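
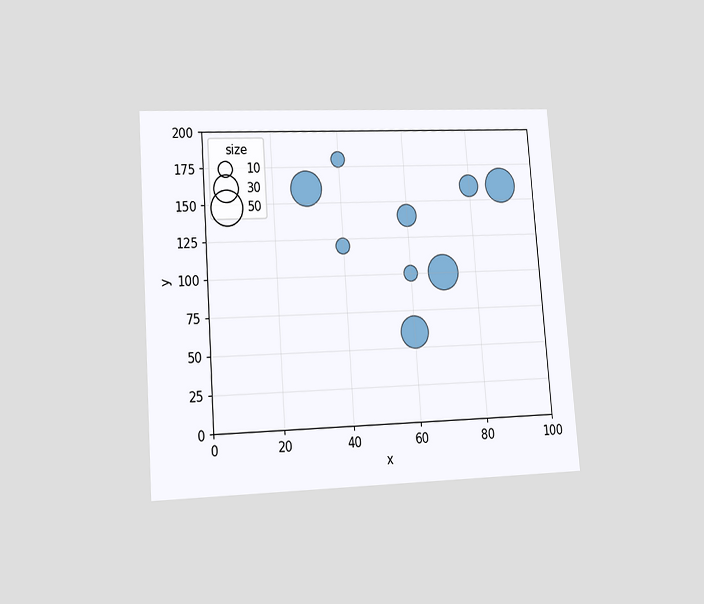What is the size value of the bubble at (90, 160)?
The chart is tilted about 4° counter-clockwise and viewed at a slight angle. Matching the bubble at (90, 160) against the size legend gives 50.

50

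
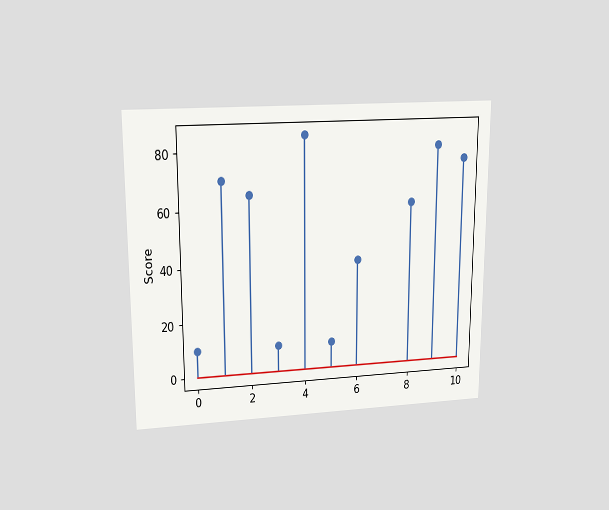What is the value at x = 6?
40

The chart is viewed at a slight angle. The stem at x=6 reaches 40.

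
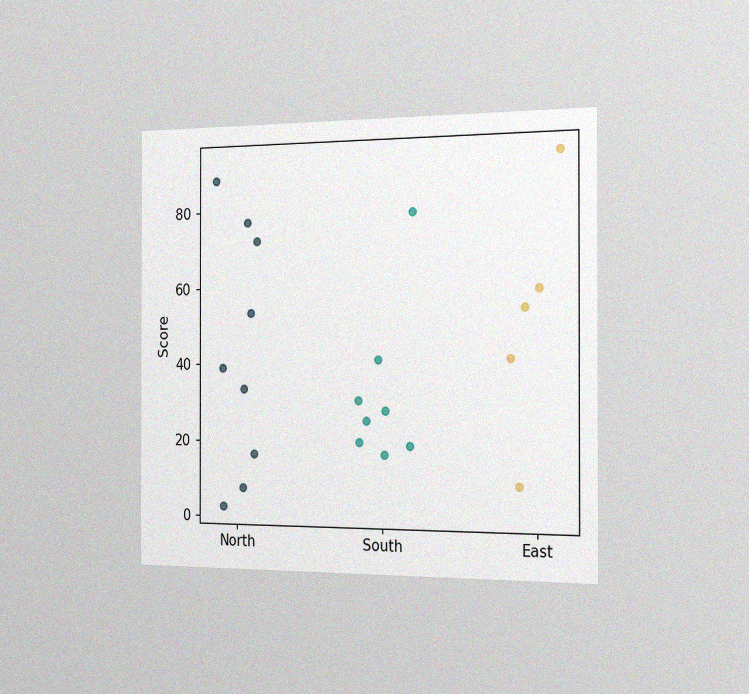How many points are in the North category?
The chart is viewed slightly from the right, with some photo noise. Counting the markers in the North column gives 9.

9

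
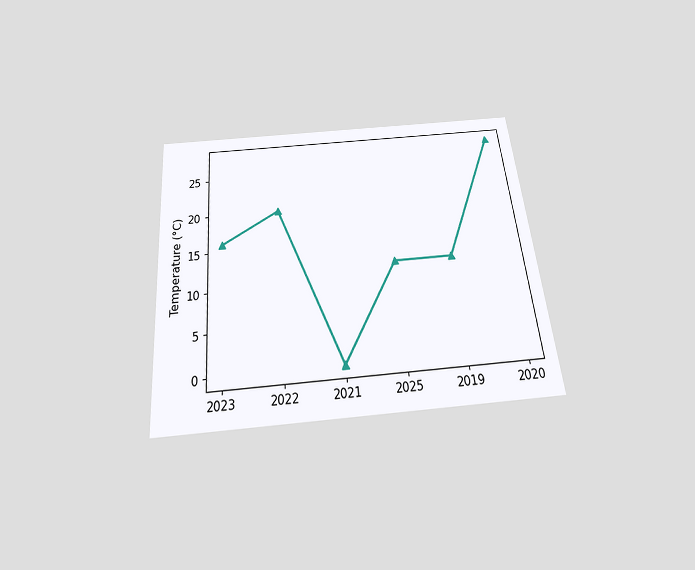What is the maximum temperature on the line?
The chart is tilted about 5° counter-clockwise and viewed slightly from below. The highest point is at 2020, and reading across to the y-axis gives 28°C.

28°C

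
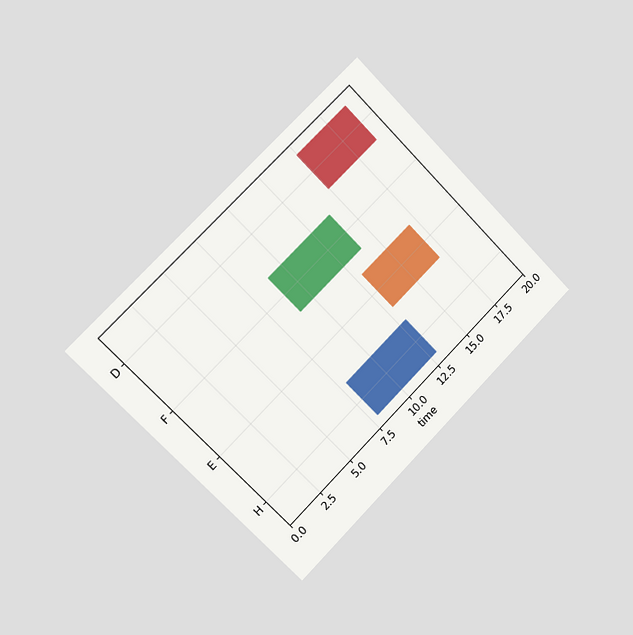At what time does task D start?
The chart is tilted about 45° counter-clockwise and viewed slightly from the left. The D bar begins at t=15.

15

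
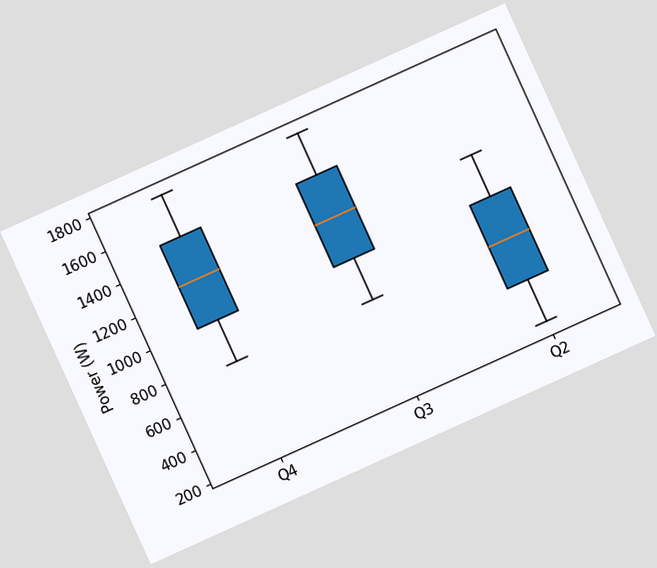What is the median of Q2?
750W

The chart is tilted about 24° counter-clockwise. The median line in the Q2 box sits at 750W.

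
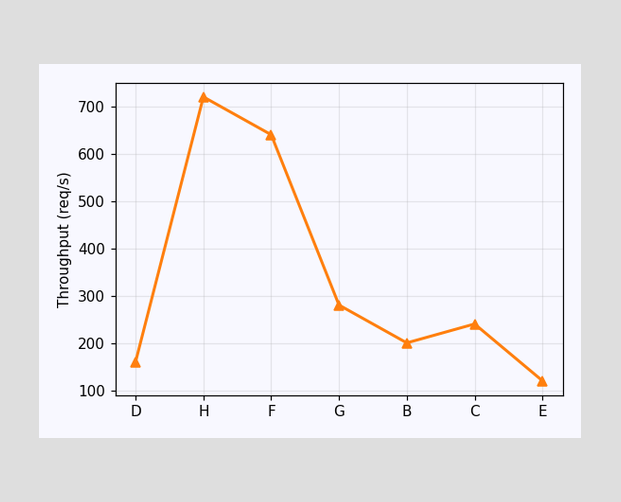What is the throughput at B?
200req/s

At B, the line is at 200req/s.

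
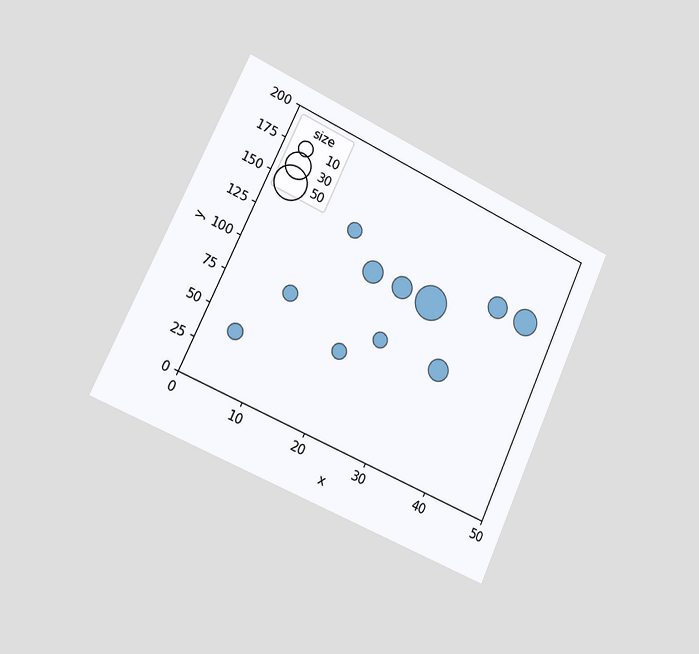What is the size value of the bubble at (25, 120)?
The chart is tilted about 25° clockwise and viewed slightly from the left. Matching the bubble at (25, 120) against the size legend gives 20.

20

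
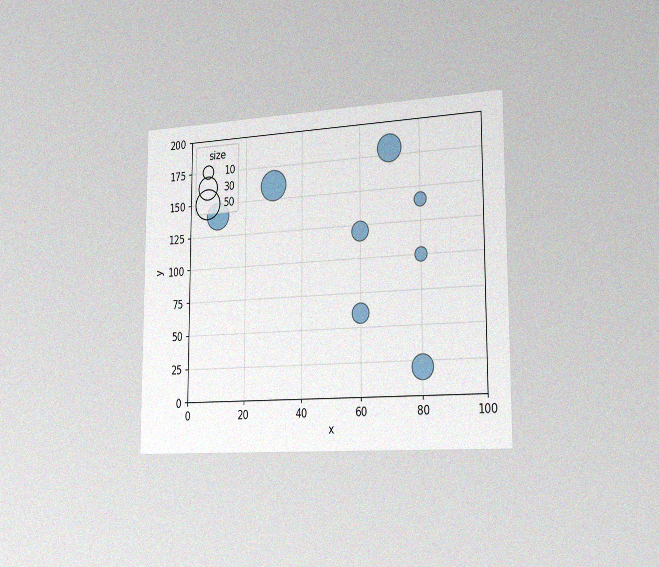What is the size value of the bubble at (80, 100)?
The chart is viewed slightly from the right, with some photo noise. Matching the bubble at (80, 100) against the size legend gives 10.

10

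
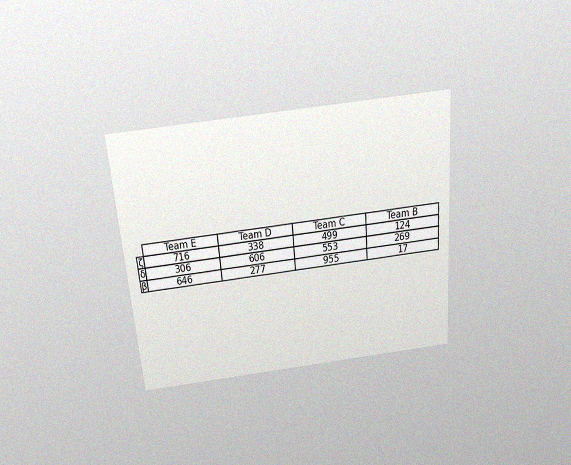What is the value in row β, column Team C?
955

The chart is tilted about 5° counter-clockwise and viewed slightly from above, with some photo noise. The (β, Team C) cell reads 955.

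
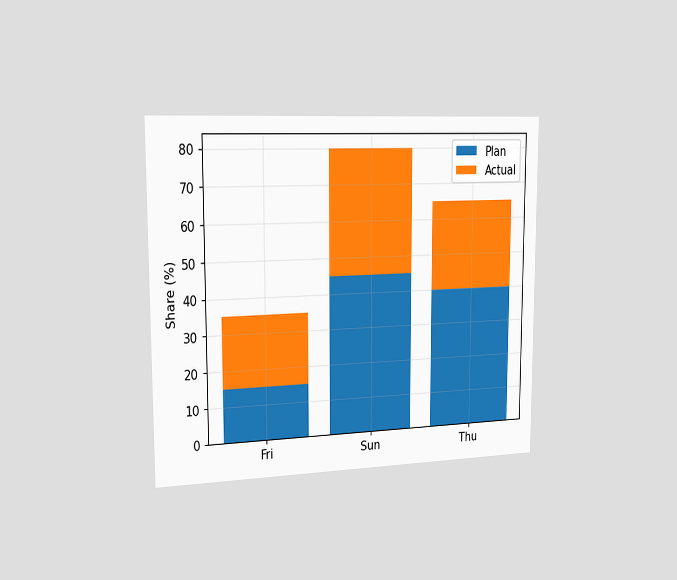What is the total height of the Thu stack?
65%

The chart is viewed slightly from the left. The Thu stack's top reaches 65% on the y-axis.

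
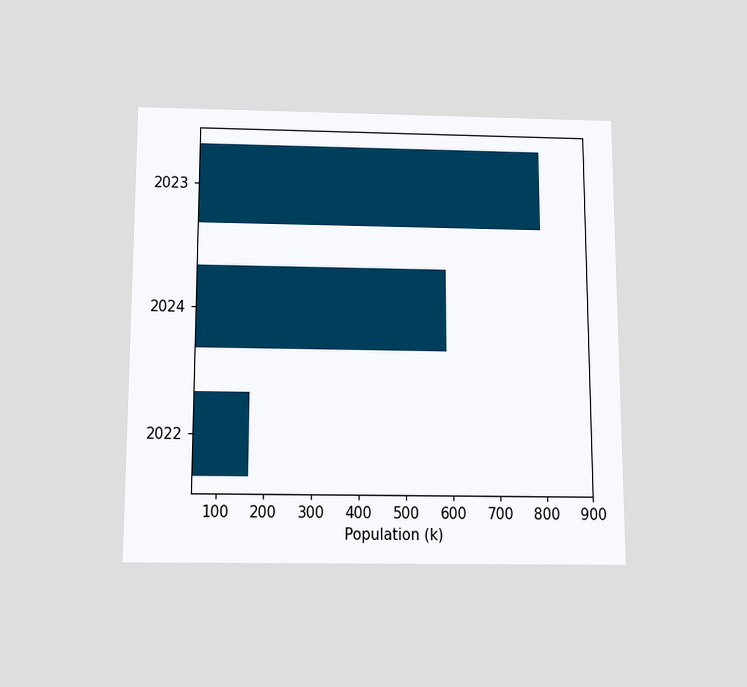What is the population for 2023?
798k

The chart is viewed slightly from below. Reading along the chart's x-axis, the 2023 bar reaches 798k.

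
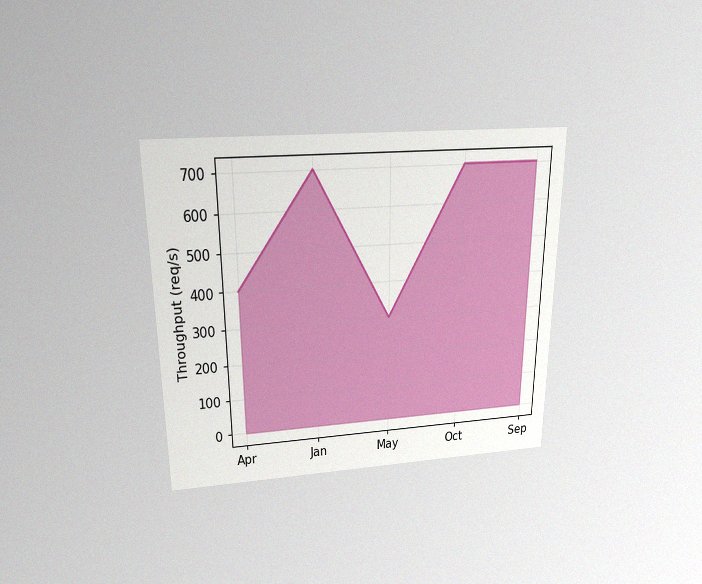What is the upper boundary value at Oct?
700req/s

The chart is viewed slightly from above, with some photo noise. At Oct the upper boundary is at 700req/s.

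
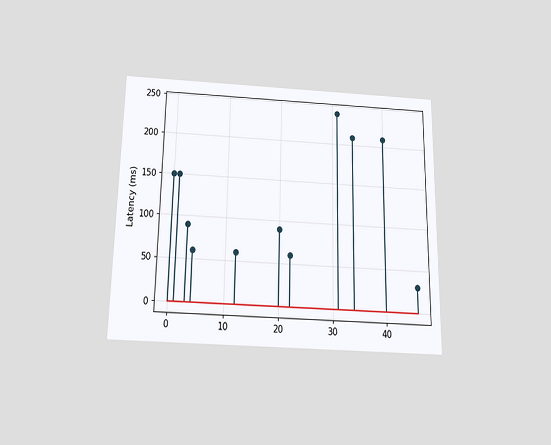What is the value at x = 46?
The chart is viewed slightly from below. The stem at x=46 reaches 30ms.

30ms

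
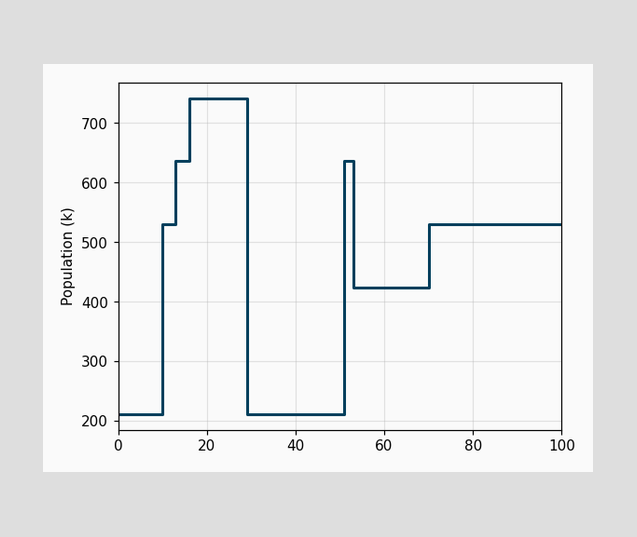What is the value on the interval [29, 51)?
212k

On [29, 51) the step sits at 212k.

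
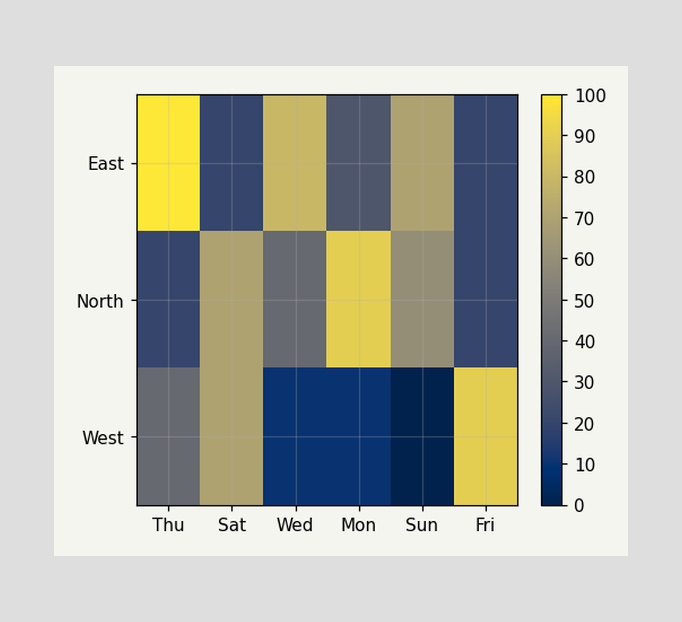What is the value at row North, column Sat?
70

Matching cell (North, Sat) against the colorbar gives 70.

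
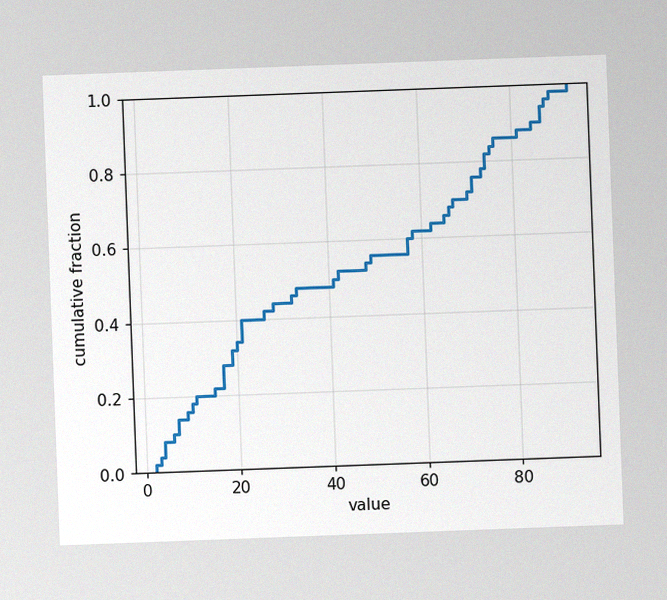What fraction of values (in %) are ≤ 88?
The chart is tilted about 2° counter-clockwise, with some photo noise. At x=88 the ECDF step is at 98%.

98%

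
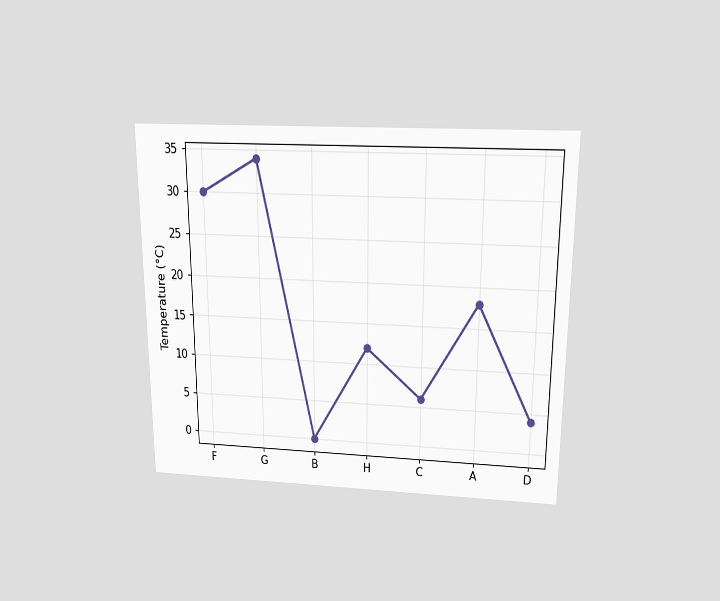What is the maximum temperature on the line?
The chart is viewed slightly from above. The highest point is at G, and reading across to the y-axis gives 34°C.

34°C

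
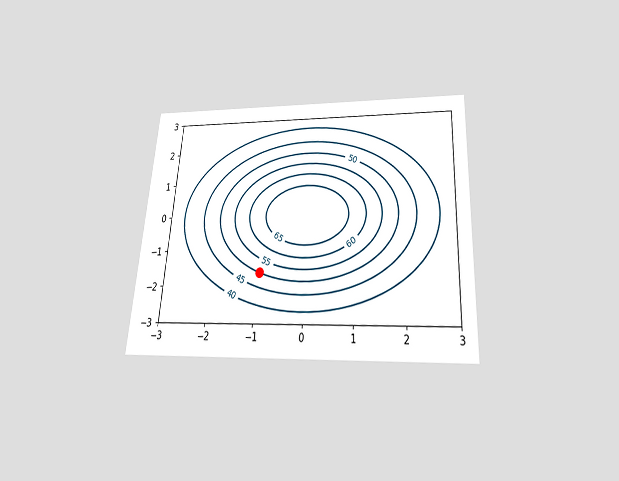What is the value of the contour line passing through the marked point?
The chart is tilted about 4° clockwise and viewed slightly from below. The marked point sits on the contour labelled 50.

50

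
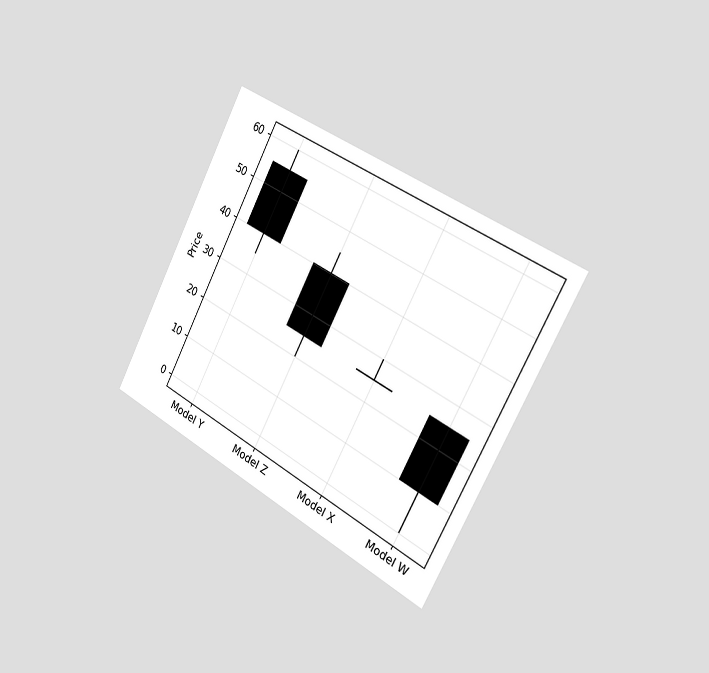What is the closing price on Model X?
25

The chart is tilted about 28° clockwise and viewed slightly from the right. The Model X candle closes at 25.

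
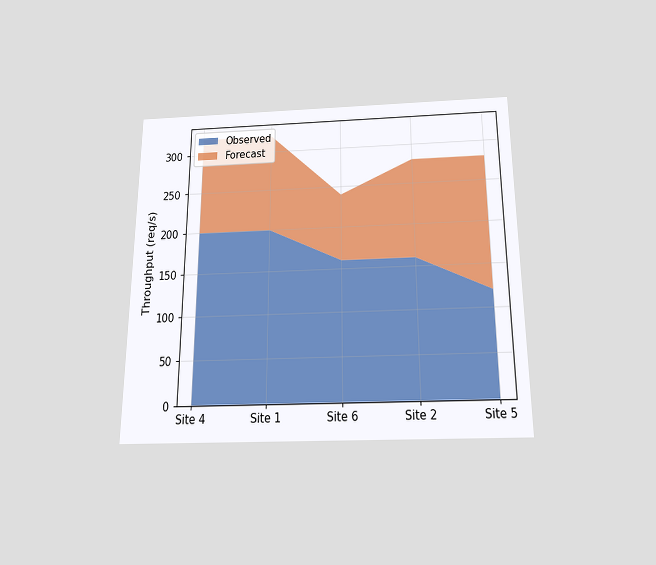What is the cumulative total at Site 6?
240req/s

The chart is viewed slightly from below. The stacked total at Site 6 reaches 240req/s.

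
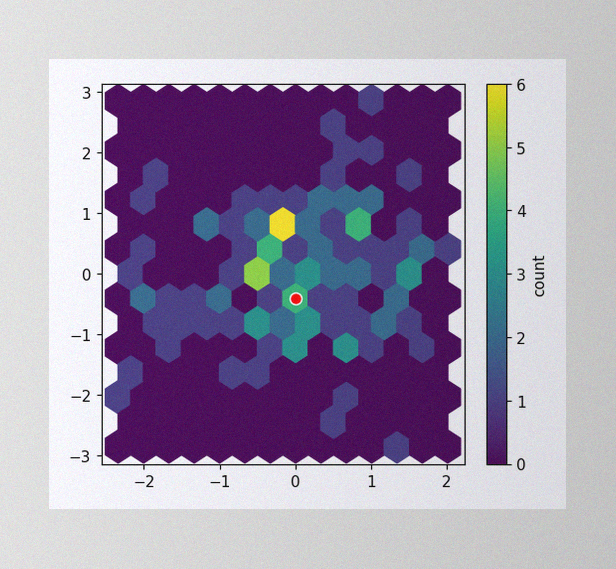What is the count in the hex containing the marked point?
The image has some photo noise and uneven lighting. The marked hex reads 4 on the colorbar.

4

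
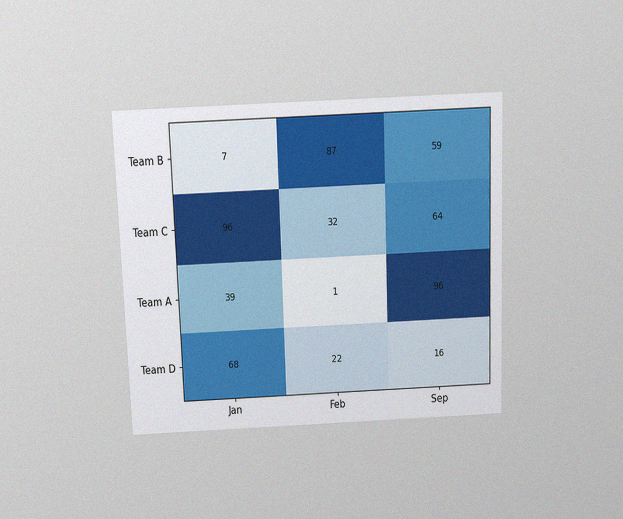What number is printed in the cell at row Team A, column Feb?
The chart is tilted about 2° counter-clockwise and viewed slightly from above, with some photo noise. The (Team A, Feb) cell reads 1.

1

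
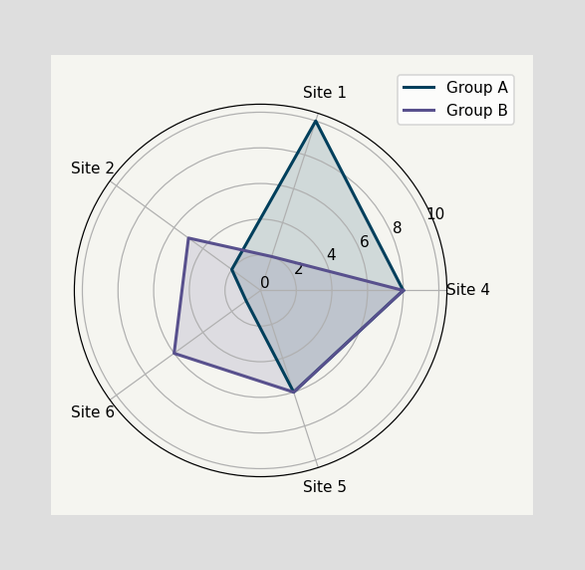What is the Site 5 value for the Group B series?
6

On the Site 5 axis, Group B reaches 6.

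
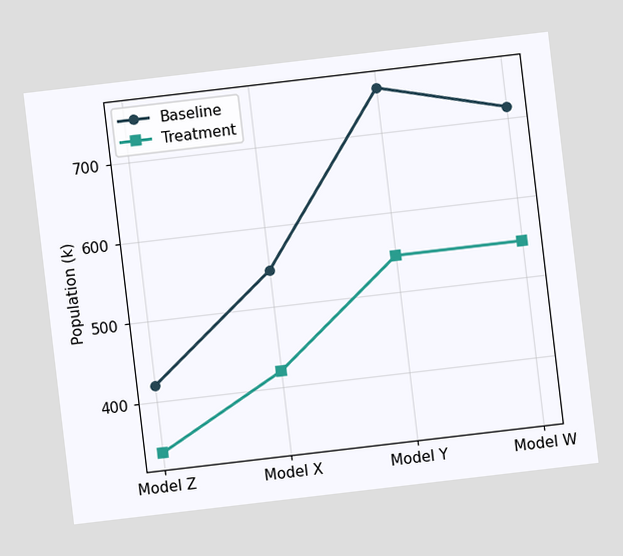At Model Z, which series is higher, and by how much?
The chart is tilted about 7° counter-clockwise. At Model Z, Baseline sits above the other line by 84k.

Baseline, by 84k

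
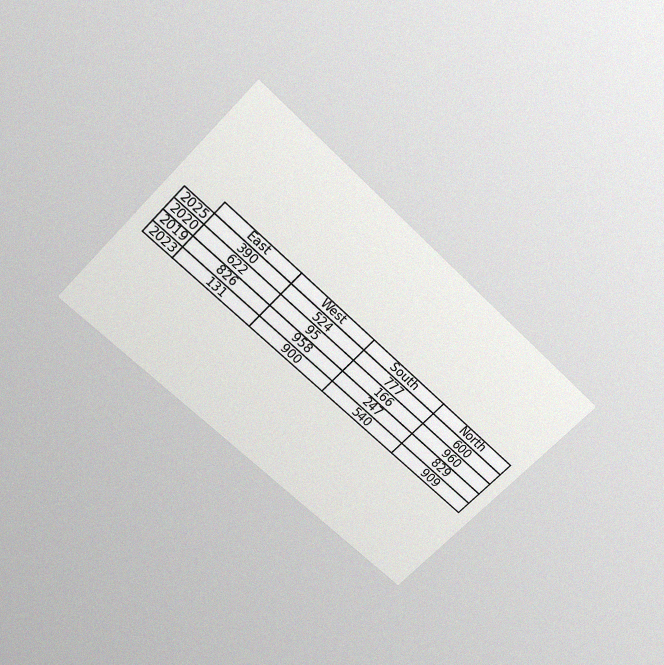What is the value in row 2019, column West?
The chart is tilted about 44° clockwise and viewed slightly from above, with some photo noise. The (2019, West) cell reads 958.

958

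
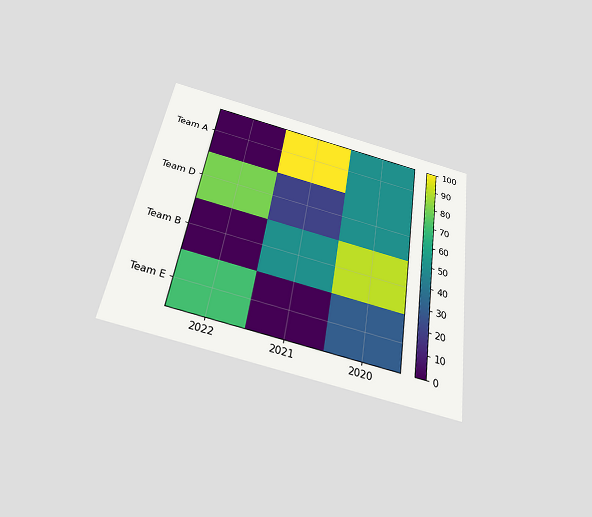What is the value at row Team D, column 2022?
80

The chart is tilted about 9° clockwise and viewed slightly from below. Matching cell (Team D, 2022) against the colorbar gives 80.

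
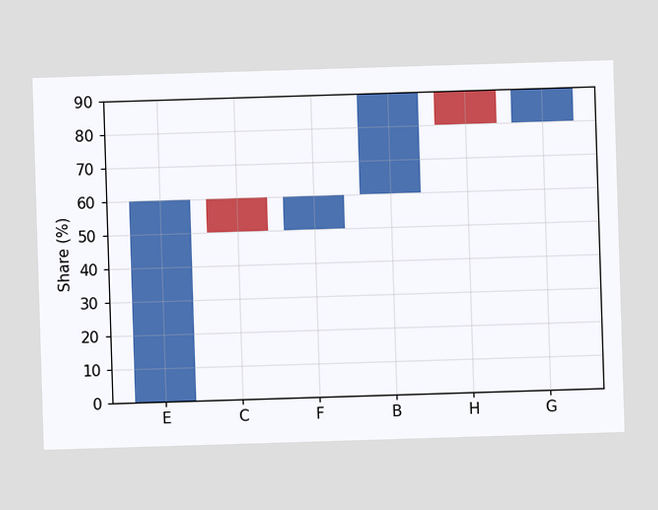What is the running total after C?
50%

After C the running total reaches 50%.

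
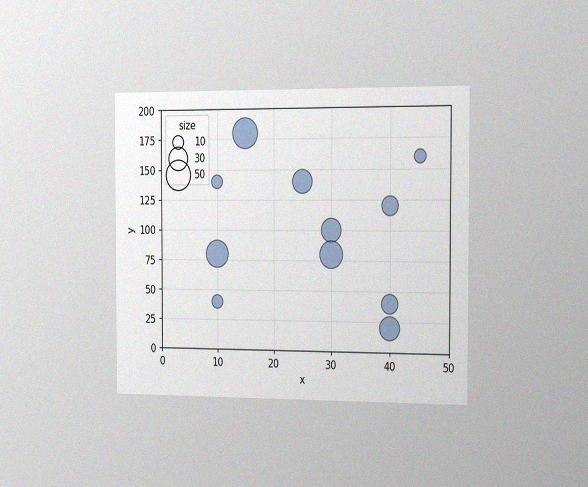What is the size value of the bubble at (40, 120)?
20

The chart is viewed slightly from the right, with some photo noise. Matching the bubble at (40, 120) against the size legend gives 20.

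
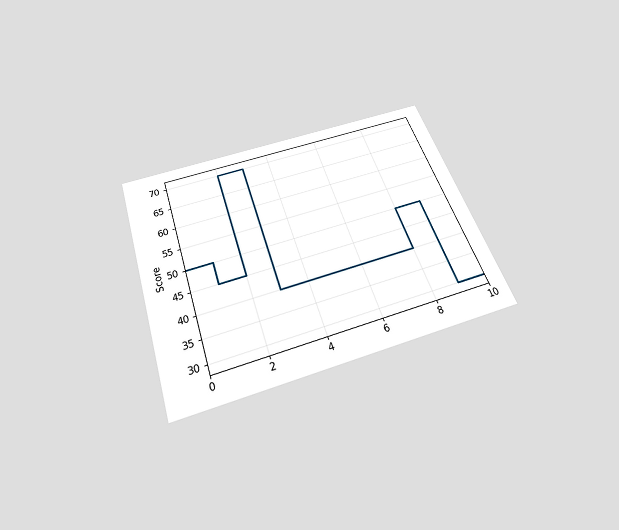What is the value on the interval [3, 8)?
40

The chart is tilted about 19° counter-clockwise and viewed slightly from below. On [3, 8) the step sits at 40.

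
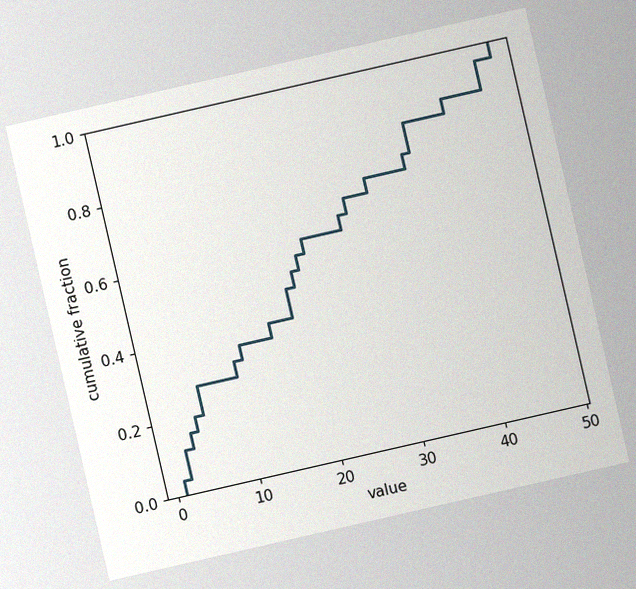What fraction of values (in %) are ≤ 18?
48%

The chart is tilted about 13° counter-clockwise, with some photo noise. At x=18 the ECDF step is at 48%.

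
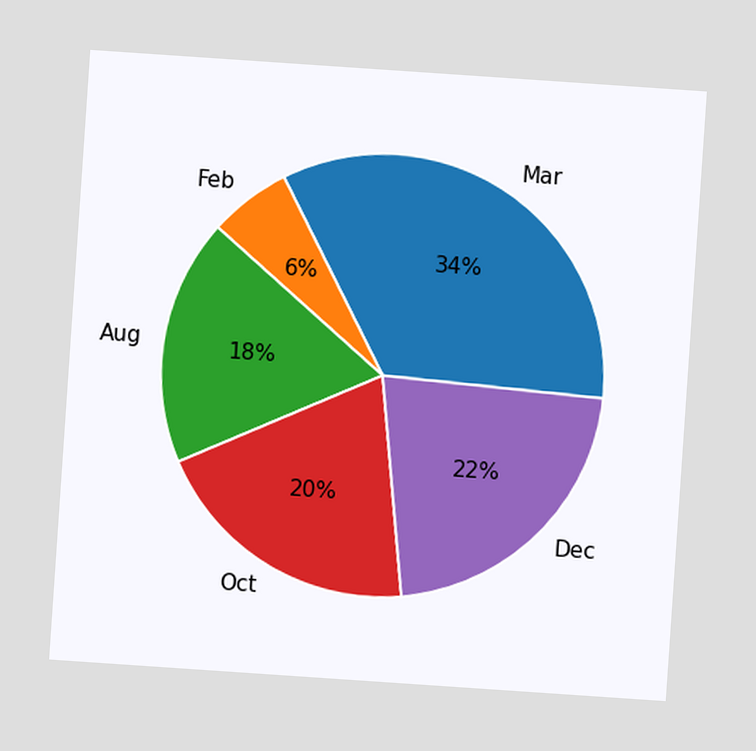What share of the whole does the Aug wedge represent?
The chart is tilted about 4° clockwise. The Aug slice takes up 18% of the pie.

18%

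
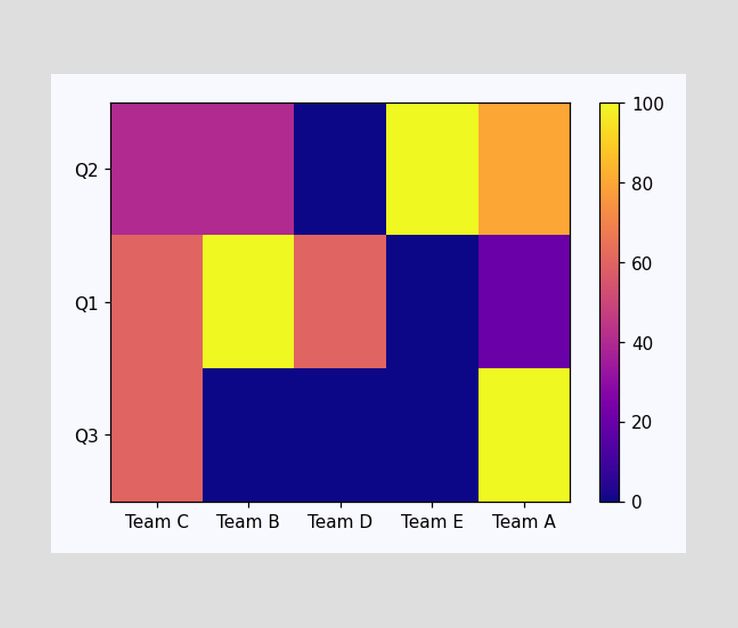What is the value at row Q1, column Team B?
Matching cell (Q1, Team B) against the colorbar gives 100.

100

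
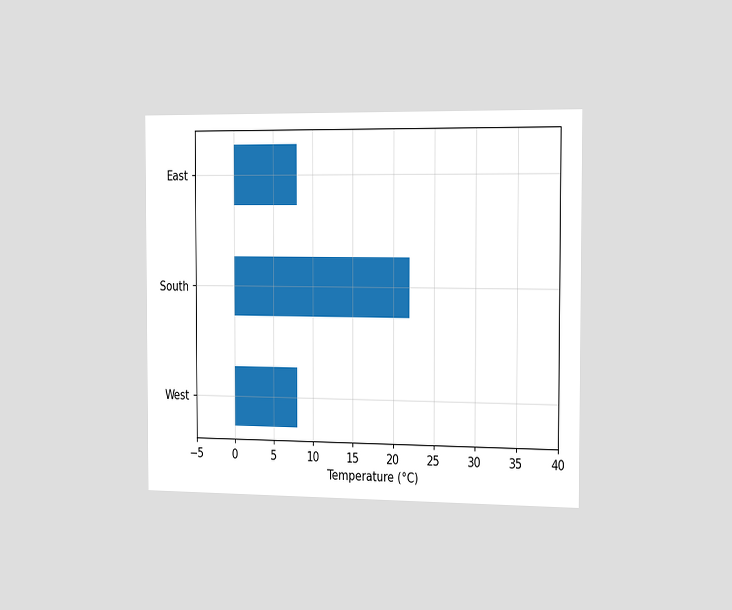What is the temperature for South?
22°C

The chart is viewed slightly from the right. Reading along the chart's x-axis, the South bar reaches 22°C.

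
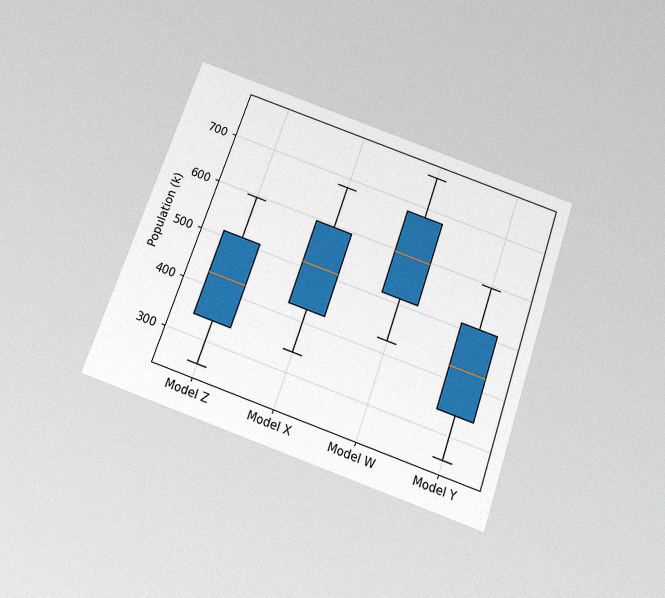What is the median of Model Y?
425k

The chart is tilted about 19° clockwise and viewed slightly from below, with some photo noise. The median line in the Model Y box sits at 425k.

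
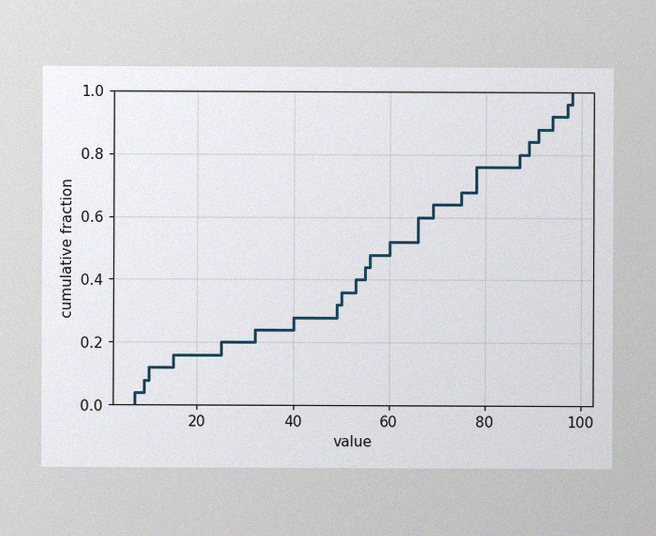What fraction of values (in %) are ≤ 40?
The image has some photo noise and uneven lighting. At x=40 the ECDF step is at 28%.

28%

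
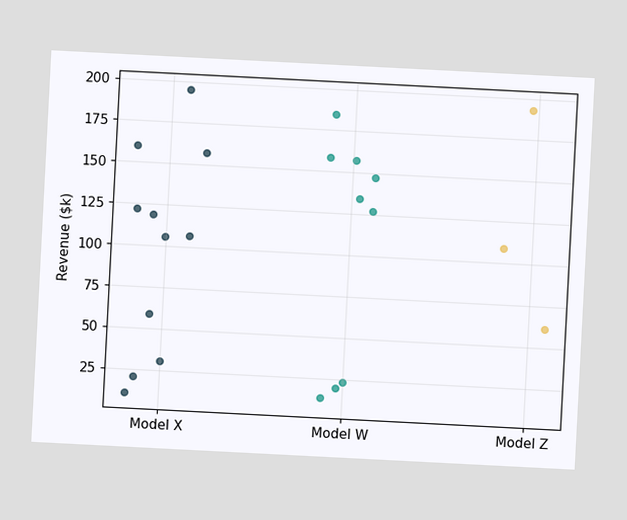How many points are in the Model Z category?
3

The chart is tilted about 3° clockwise. Counting the markers in the Model Z column gives 3.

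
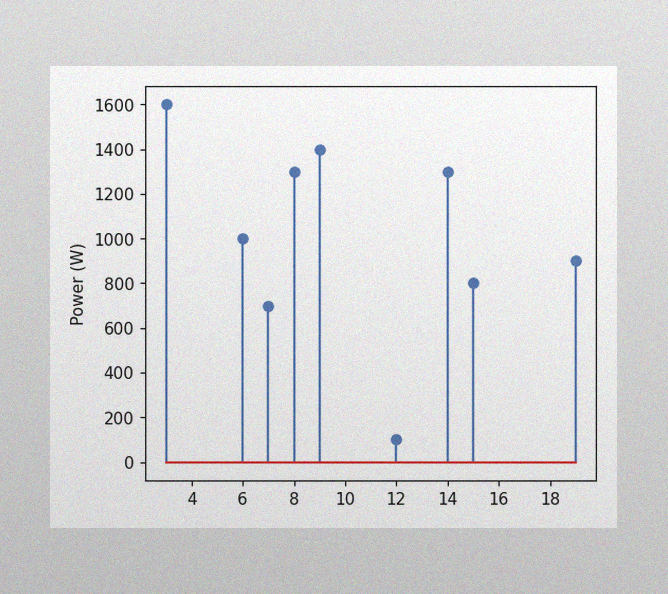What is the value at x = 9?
1400W

The image has some photo noise and uneven lighting. The stem at x=9 reaches 1400W.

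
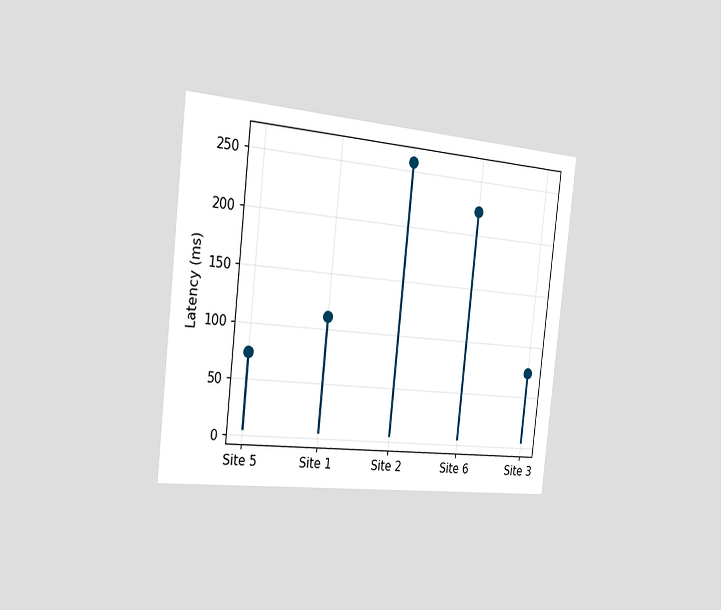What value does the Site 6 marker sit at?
The chart is tilted about 6° clockwise and viewed slightly from the left. The Site 6 marker sits at 222ms.

222ms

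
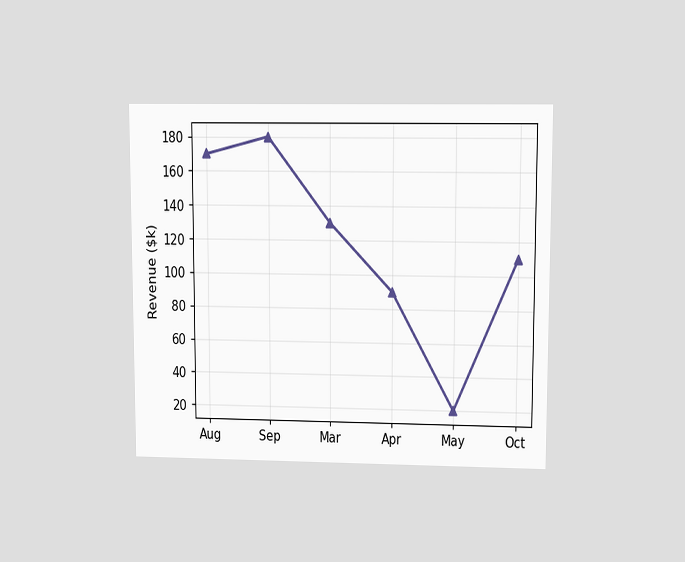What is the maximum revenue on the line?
The chart is viewed at a slight angle. The highest point is at Sep, and reading across to the y-axis gives $180k.

$180k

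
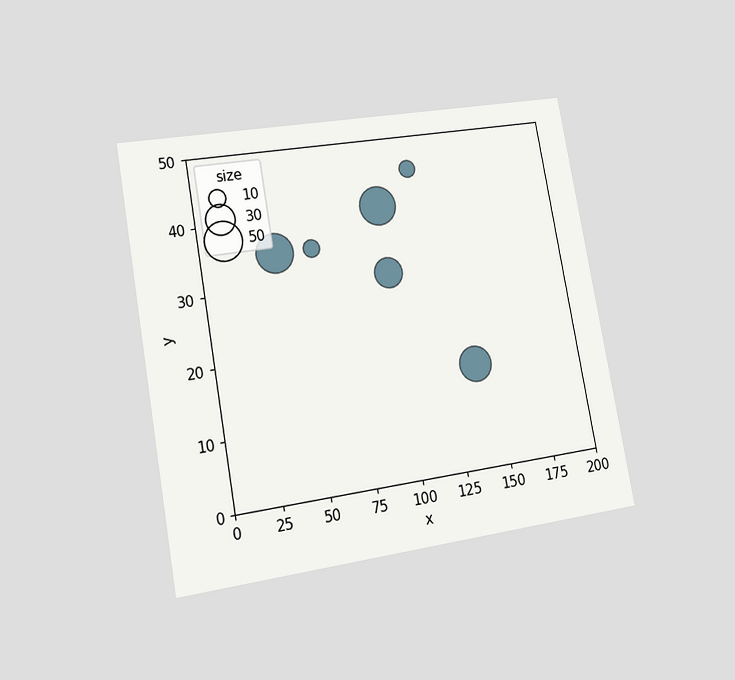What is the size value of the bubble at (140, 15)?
The chart is tilted about 10° counter-clockwise and viewed at a slight angle. Matching the bubble at (140, 15) against the size legend gives 40.

40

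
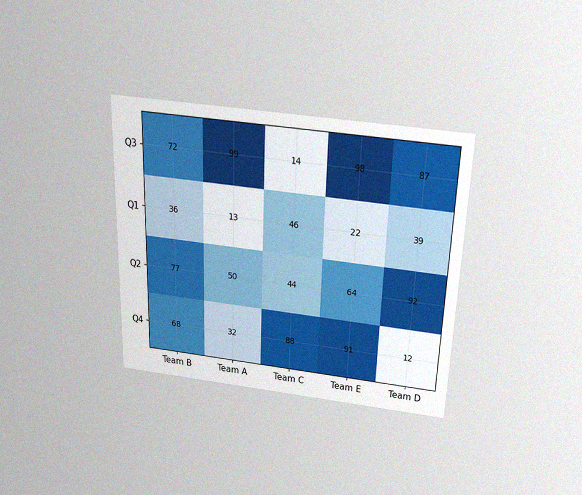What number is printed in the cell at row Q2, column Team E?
64

The chart is viewed slightly from above, with some photo noise. The (Q2, Team E) cell reads 64.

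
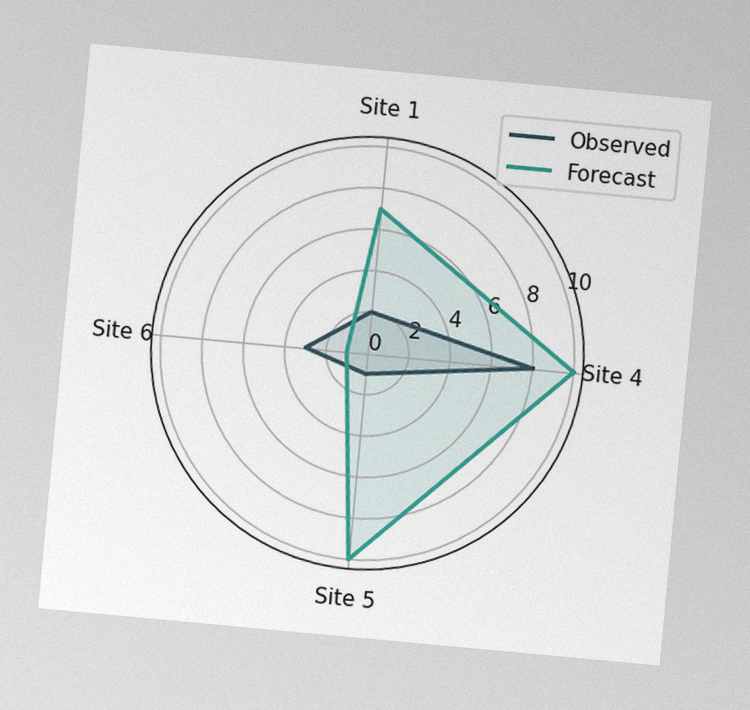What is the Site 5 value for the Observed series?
1

The chart is tilted about 5° clockwise, with some photo noise. On the Site 5 axis, Observed reaches 1.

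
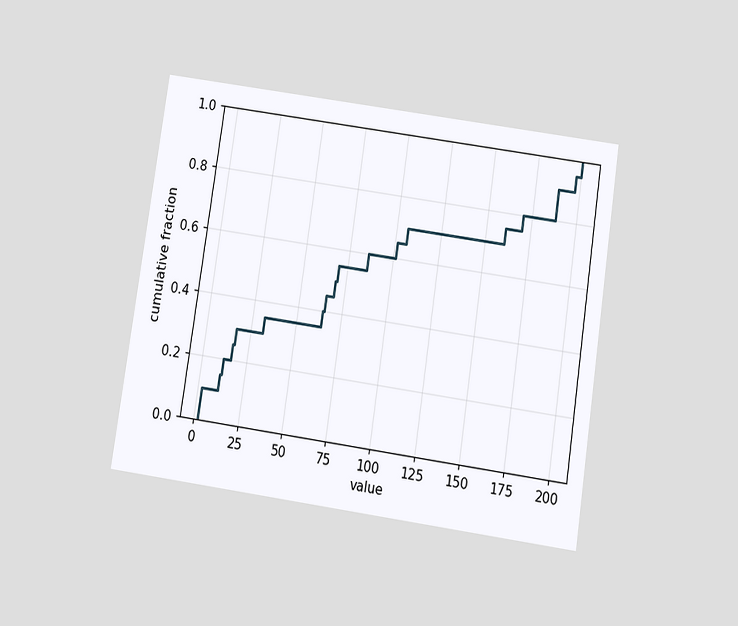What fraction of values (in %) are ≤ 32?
35%

The chart is tilted about 8° clockwise and viewed slightly from below. At x=32 the ECDF step is at 35%.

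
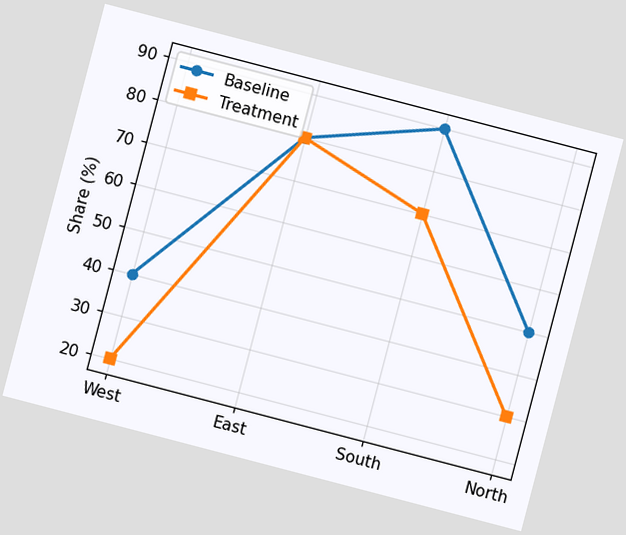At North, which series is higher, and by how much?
The chart is tilted about 15° clockwise. At North, Baseline sits above the other line by 20%.

Baseline, by 20%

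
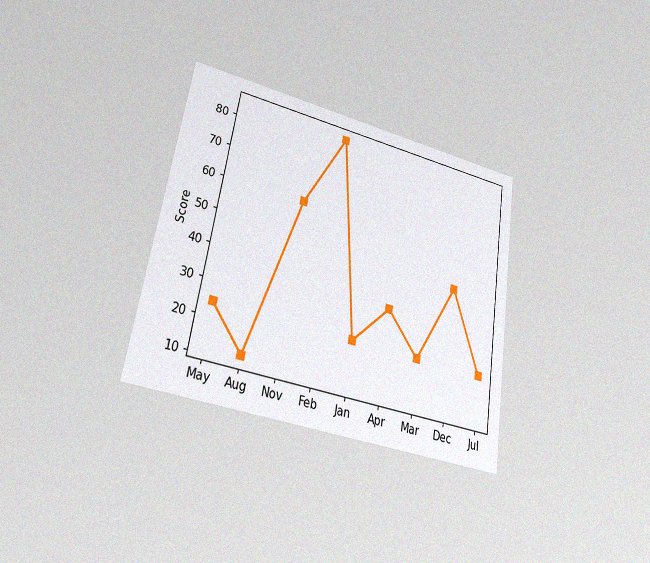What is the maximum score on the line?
84

The chart is tilted about 9° clockwise and viewed at a slight angle, with some photo noise. The highest point is at Feb, and reading across to the y-axis gives 84.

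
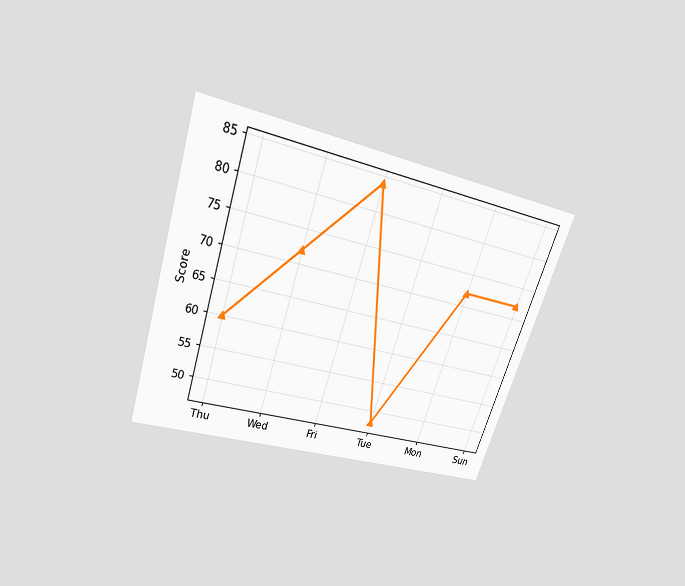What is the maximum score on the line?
The chart is tilted about 18° clockwise and viewed slightly from above. The highest point is at Fri, and reading across to the y-axis gives 84.

84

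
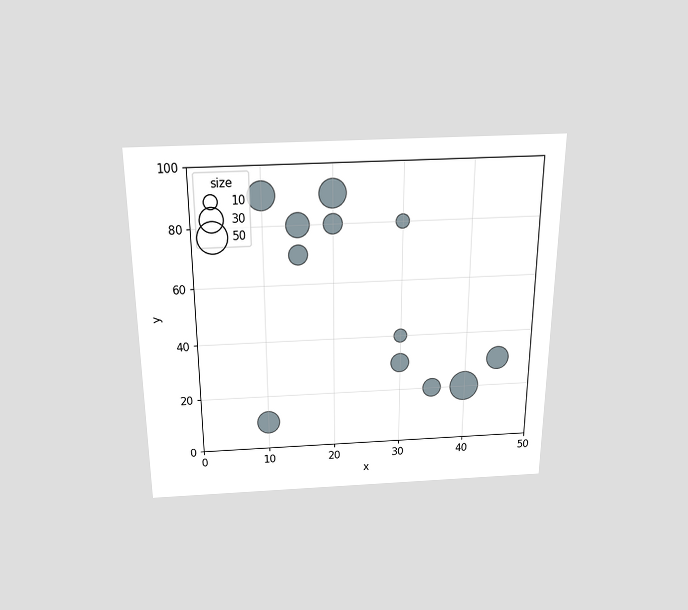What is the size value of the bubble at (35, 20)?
20

The chart is viewed slightly from above. Matching the bubble at (35, 20) against the size legend gives 20.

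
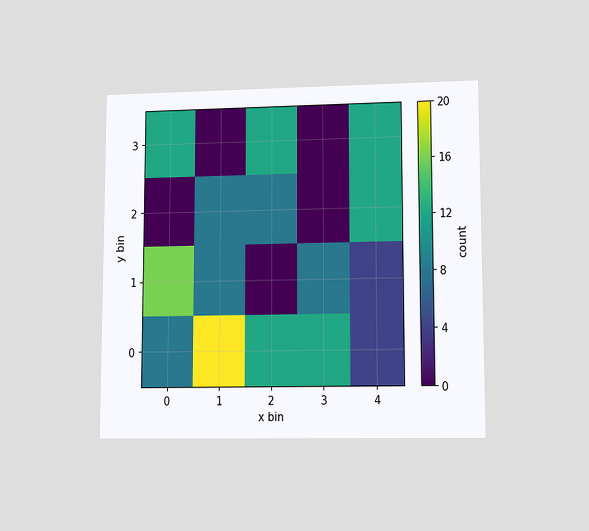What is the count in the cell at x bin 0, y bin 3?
12

The chart is viewed at a slight angle. Matching the cell (0, 3) against the colorbar gives 12.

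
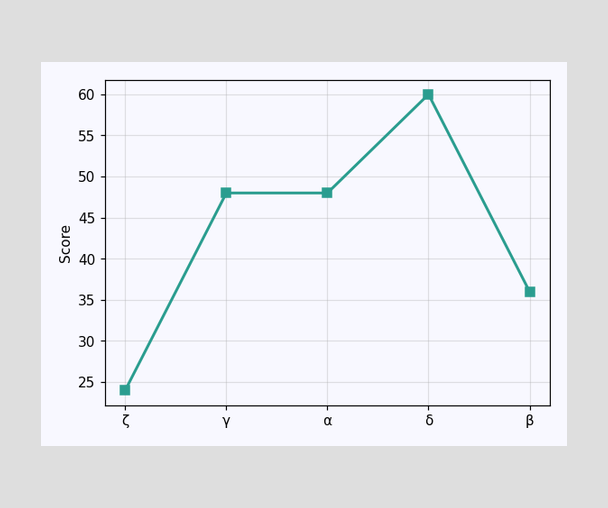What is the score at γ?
48

At γ, the line is at 48.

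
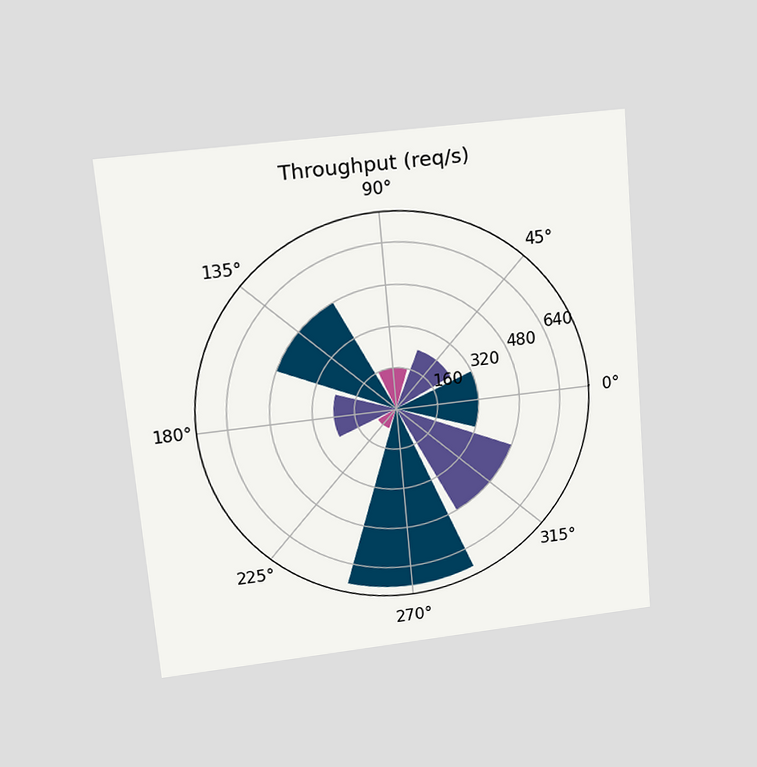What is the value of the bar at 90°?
The chart is tilted about 5° counter-clockwise and viewed slightly from above. The bar at 90° reaches 160req/s on the radial axis.

160req/s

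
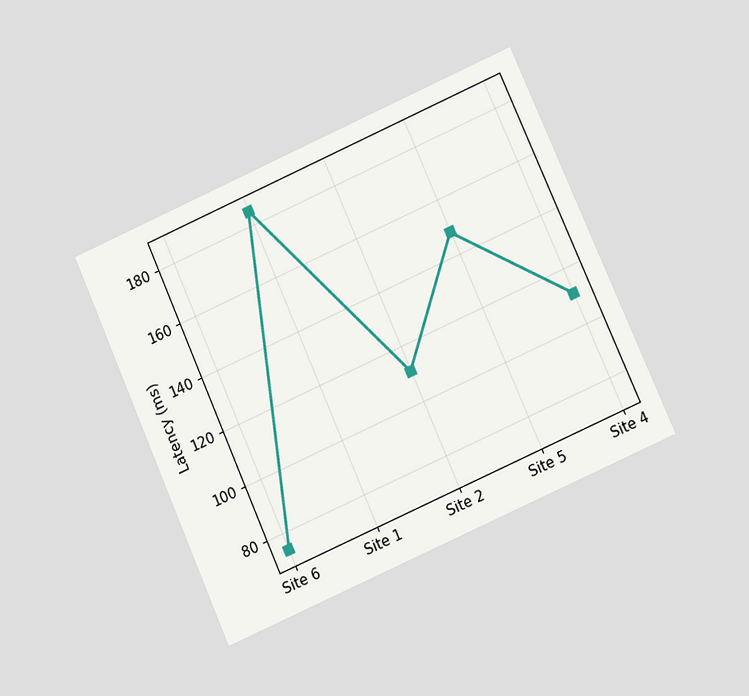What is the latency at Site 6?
74ms

The chart is tilted about 24° counter-clockwise and viewed at a slight angle. At Site 6, the line is at 74ms.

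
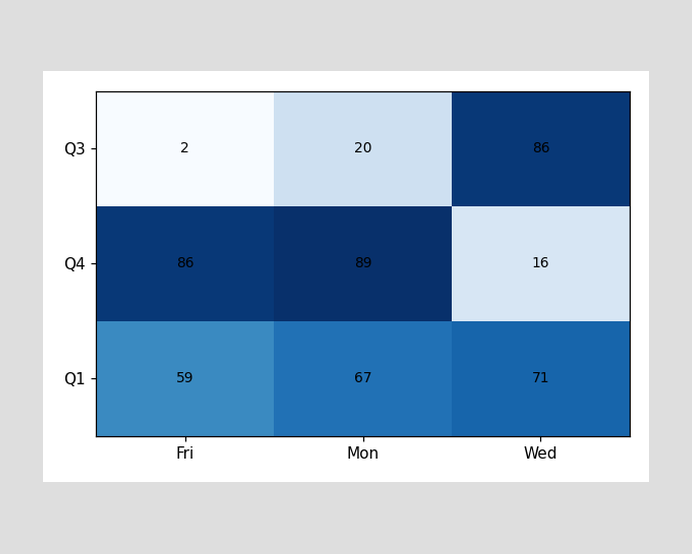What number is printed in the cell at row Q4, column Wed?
The (Q4, Wed) cell reads 16.

16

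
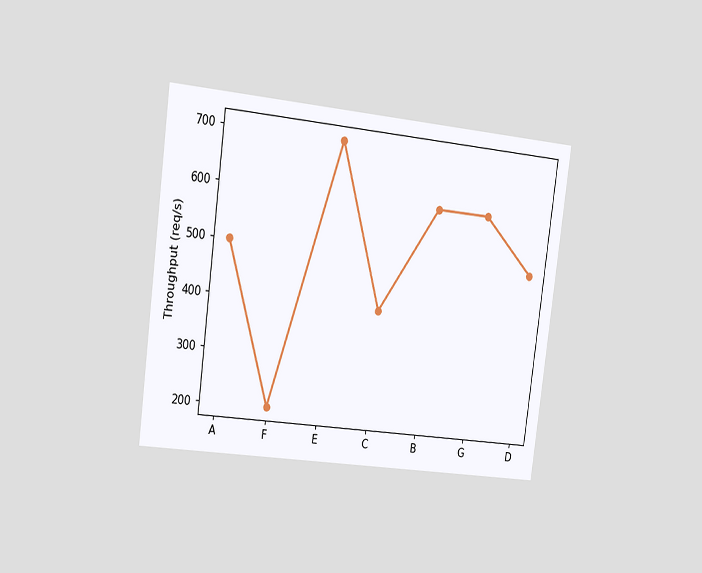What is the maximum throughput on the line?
700req/s

The chart is tilted about 7° clockwise and viewed slightly from the left. The highest point is at E, and reading across to the y-axis gives 700req/s.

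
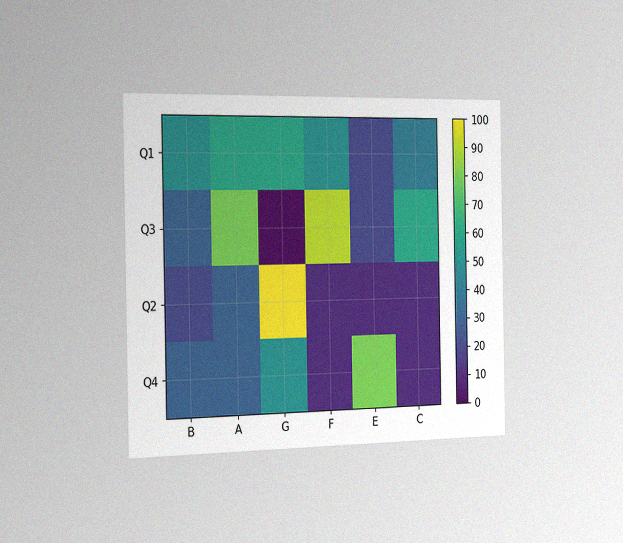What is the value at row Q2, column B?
20

The chart is viewed slightly from the left, with some photo noise. Matching cell (Q2, B) against the colorbar gives 20.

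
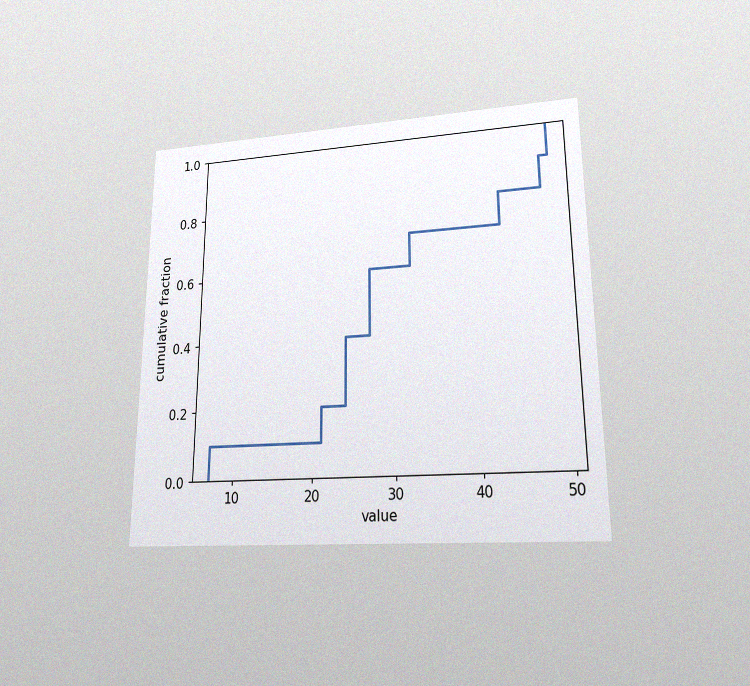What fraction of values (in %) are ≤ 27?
60%

The chart is viewed at a slight angle, with some photo noise. At x=27 the ECDF step is at 60%.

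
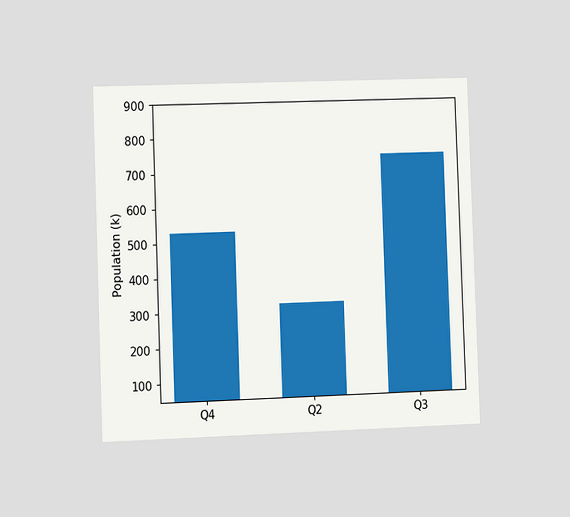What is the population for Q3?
742k

The chart is tilted about 2° counter-clockwise and viewed slightly from the left. Reading along the chart's y-axis, the Q3 bar reaches 742k.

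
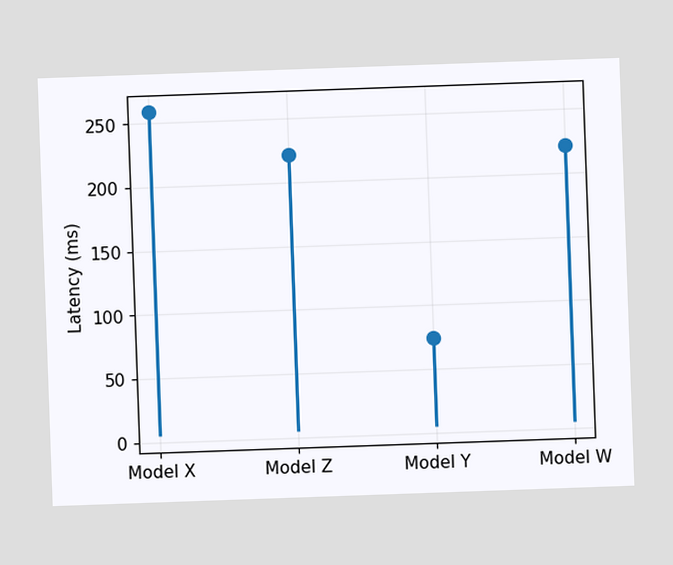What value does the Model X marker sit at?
259ms

The chart is tilted about 2° counter-clockwise. The Model X marker sits at 259ms.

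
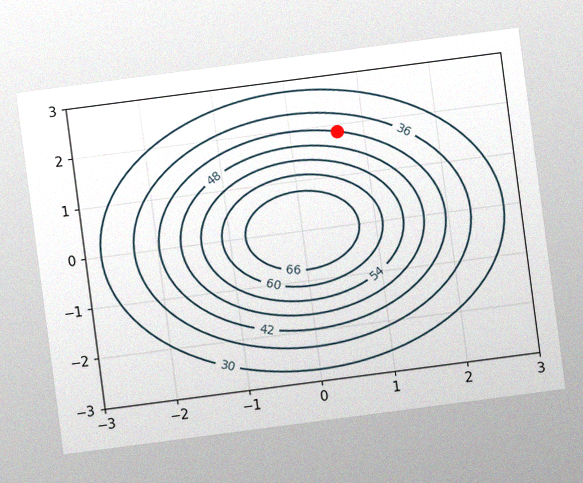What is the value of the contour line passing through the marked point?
42

The chart is tilted about 7° counter-clockwise, with some photo noise. The marked point sits on the contour labelled 42.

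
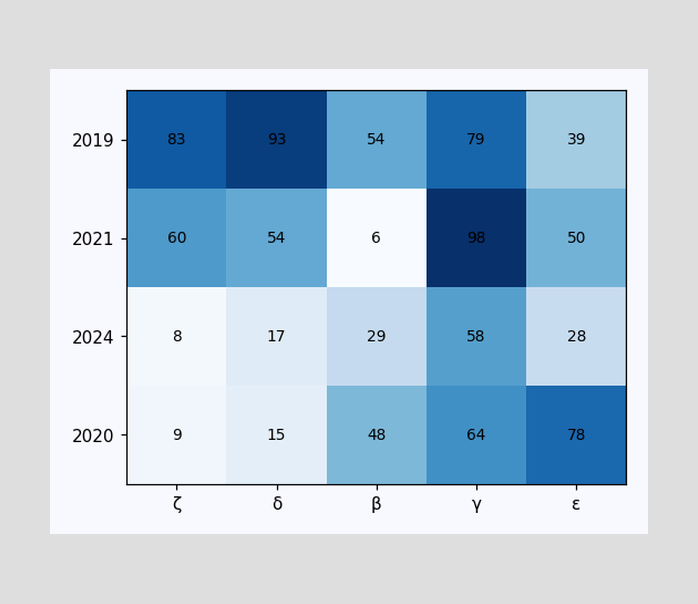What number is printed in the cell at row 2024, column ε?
28

The (2024, ε) cell reads 28.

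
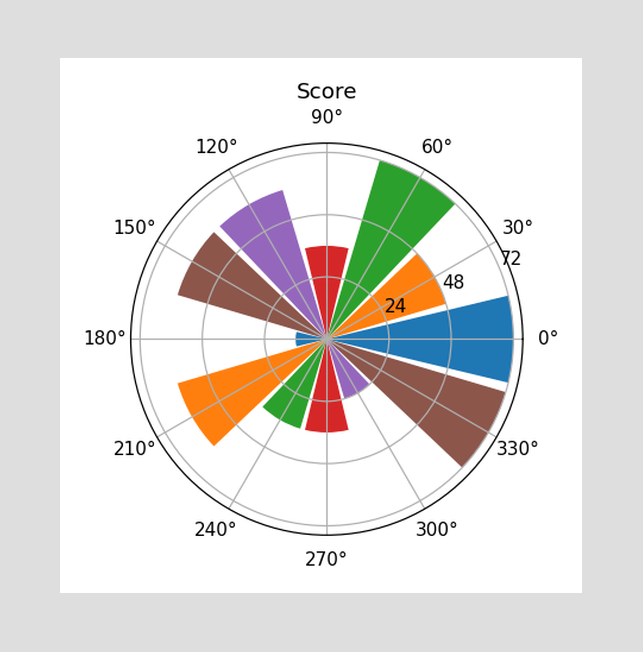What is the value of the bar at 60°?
The bar at 60° reaches 72 on the radial axis.

72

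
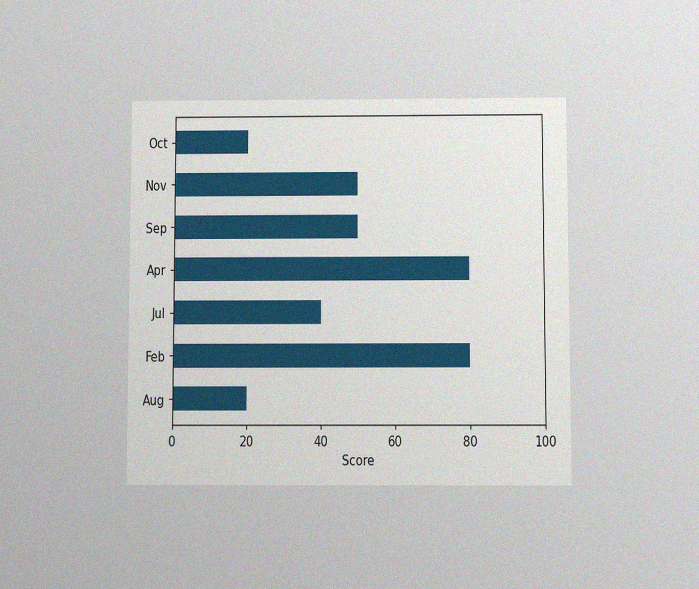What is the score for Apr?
The chart is viewed slightly from below, with some photo noise. Reading along the chart's x-axis, the Apr bar reaches 80.

80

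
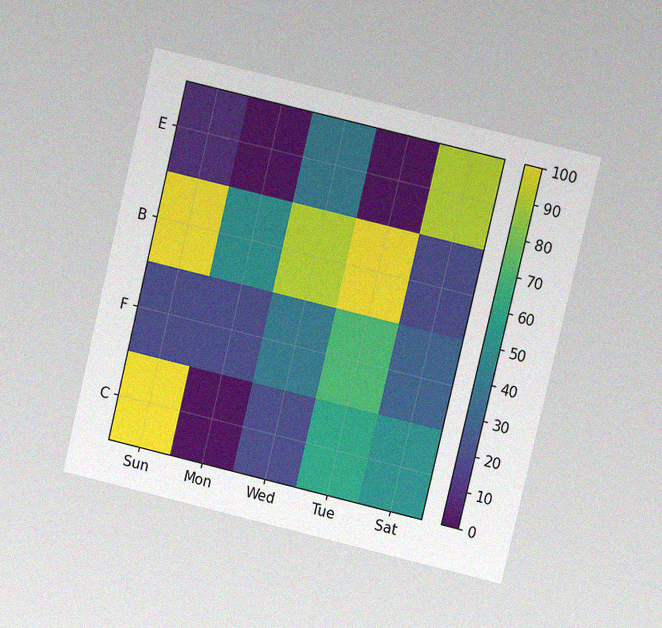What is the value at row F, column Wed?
The chart is tilted about 13° clockwise and viewed at a slight angle, with some photo noise. Matching cell (F, Wed) against the colorbar gives 40.

40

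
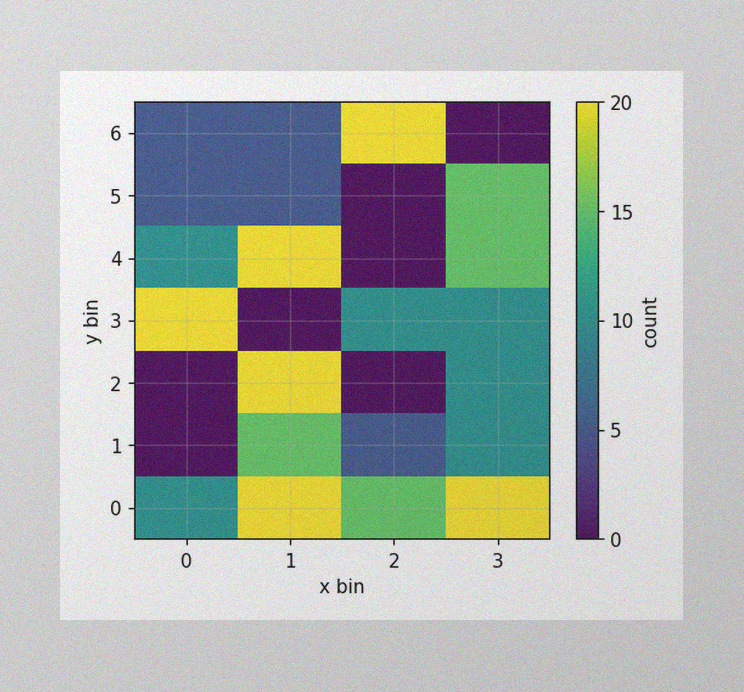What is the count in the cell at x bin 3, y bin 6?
0

The image has some photo noise and uneven lighting. Matching the cell (3, 6) against the colorbar gives 0.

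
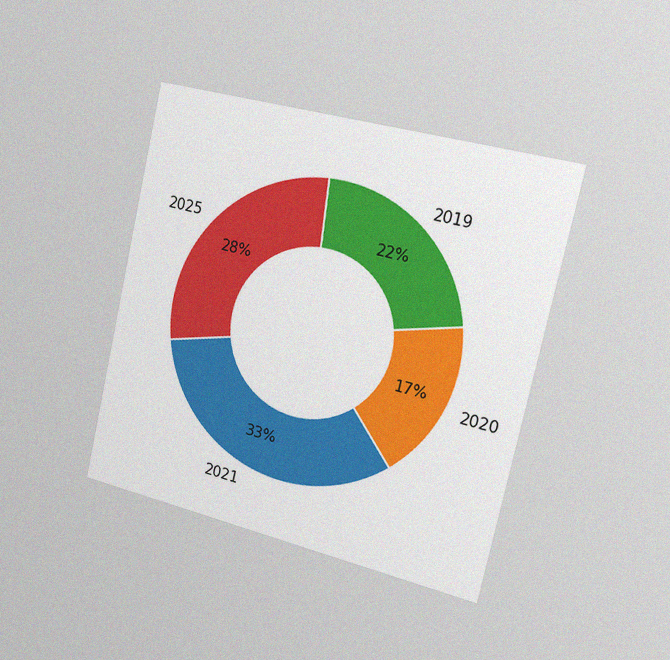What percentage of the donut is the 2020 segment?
The chart is tilted about 13° clockwise and viewed slightly from the right, with some photo noise. The 2020 segment takes up 17% of the ring.

17%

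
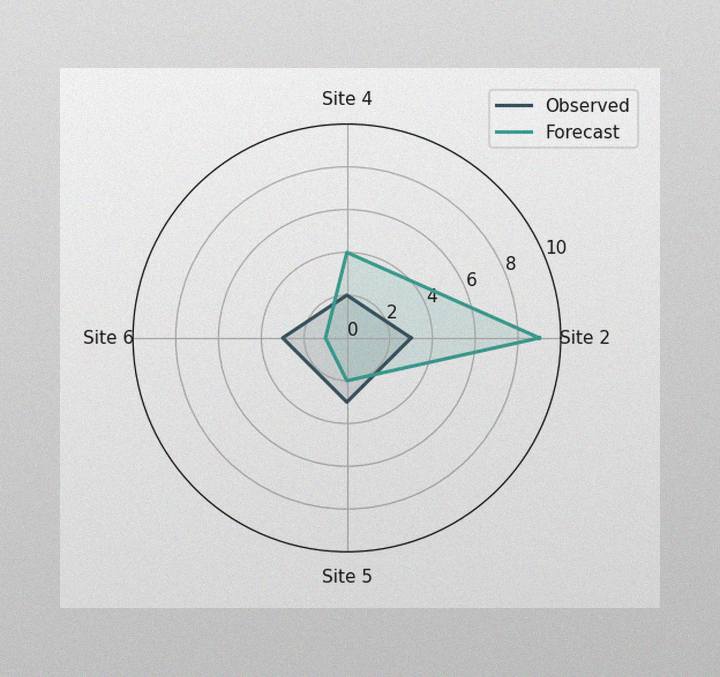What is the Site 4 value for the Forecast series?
The image has some photo noise and uneven lighting. On the Site 4 axis, Forecast reaches 4.

4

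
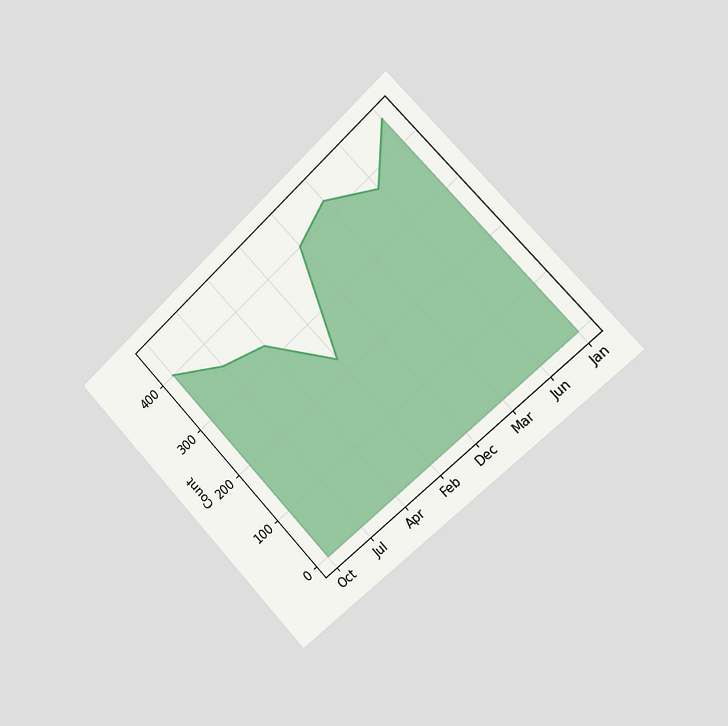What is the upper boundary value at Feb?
225

The chart is tilted about 43° counter-clockwise and viewed slightly from the right. At Feb the upper boundary is at 225.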